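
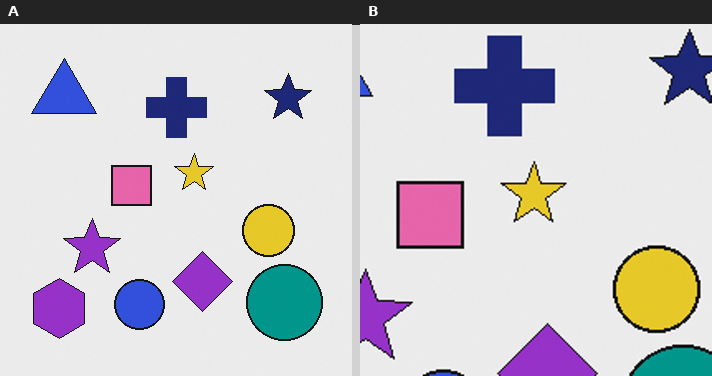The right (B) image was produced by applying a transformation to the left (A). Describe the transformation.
This is the original image cropped to a noticeably smaller region and rescaled.

The visible shapes are larger and the field of view is narrower; shapes near the original edges may be partly or wholly outside the frame — a crop-and-rescale.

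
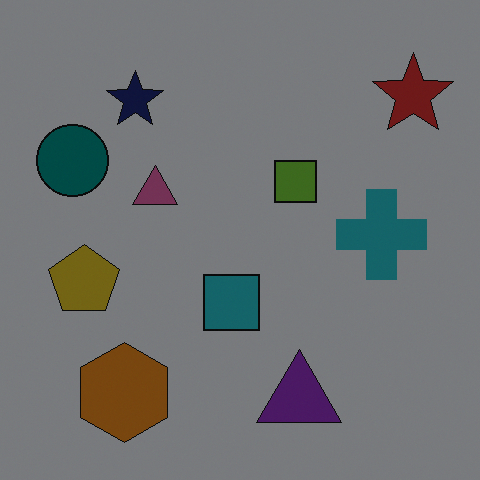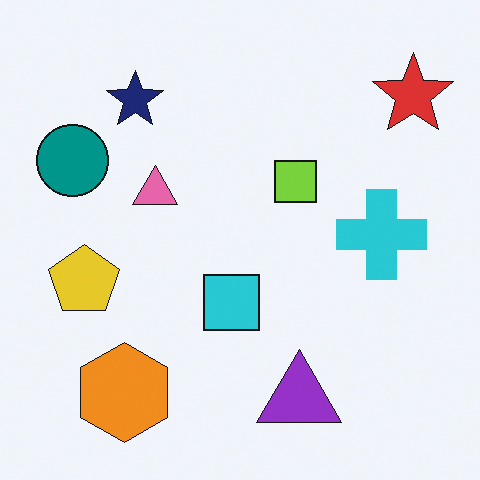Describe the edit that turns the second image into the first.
The first image is the second darkened a lot.

Every pixel — background and shapes alike — is uniformly darkened.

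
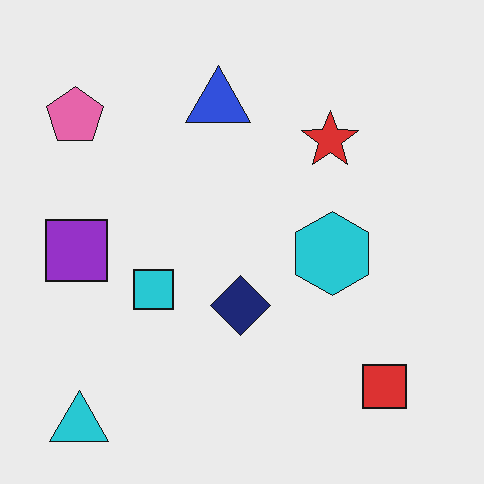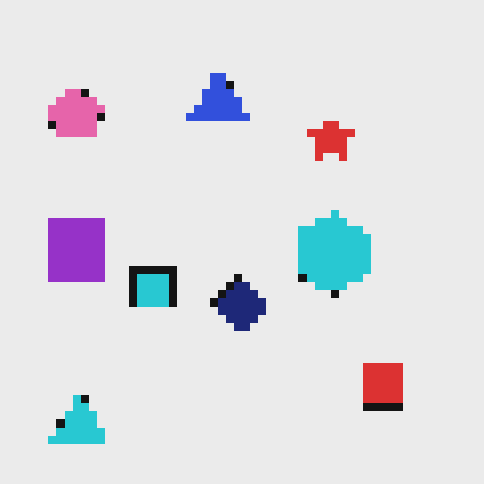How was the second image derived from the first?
The image was moderately pixelated.

Shapes are reduced to large square blocks; fine edges and outlines are lost — a downscale-then-upscale (mosaic) effect.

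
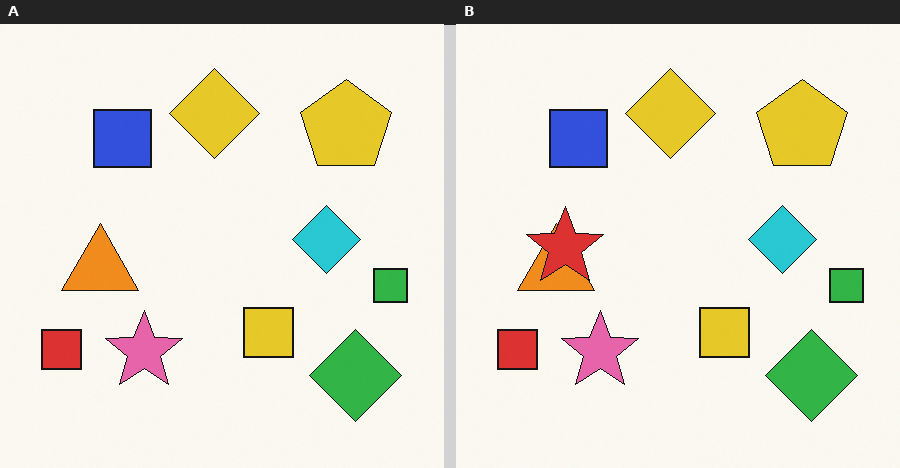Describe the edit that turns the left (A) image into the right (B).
Overlaid with an additional red star.

A red star appears in the right (B) image that is absent from the left (A).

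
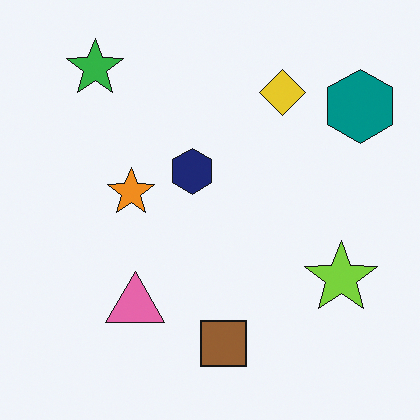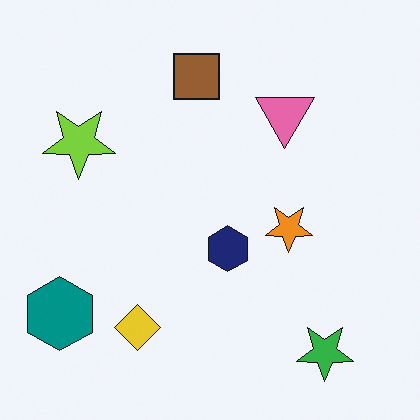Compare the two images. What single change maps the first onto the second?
Rotated 180°.

The green star sits in the top-left of the first image and the bottom-right of the second — consistent with a whole-image 180° rotation.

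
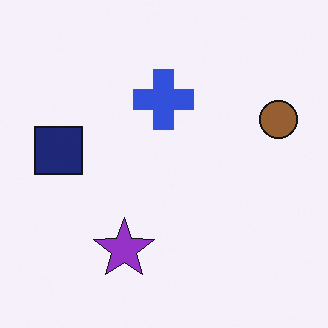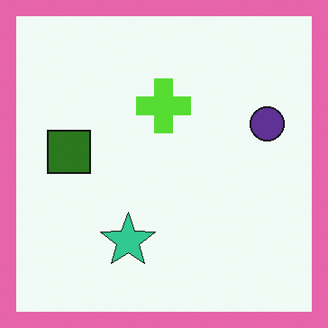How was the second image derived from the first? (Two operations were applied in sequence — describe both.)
The transformation is: hue-shifted through roughly half the color wheel, then framed with a pink border.

Every shape's color has rotated by the same amount around the hue wheel — a uniform hue shift. A solid pink frame runs around the edge of the second image, with the content slightly shrunk inside it.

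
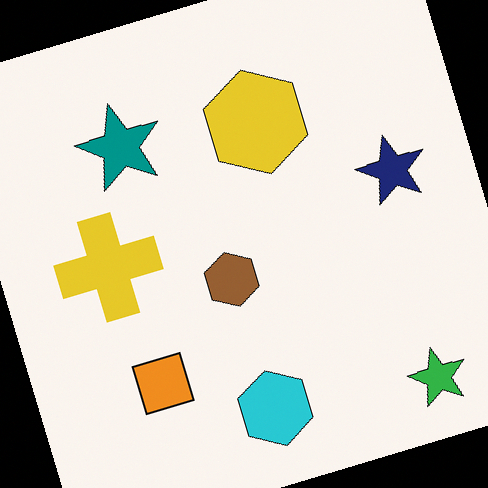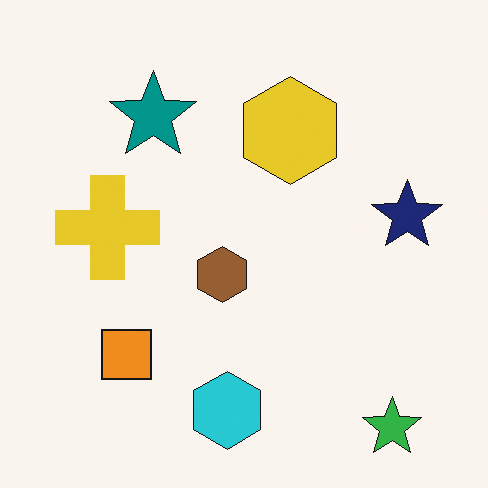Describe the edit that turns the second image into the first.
This is the original image rotated counter-clockwise by a clearly visible amount.

Every shape is tilted by the same angle and the image corners show triangular fill wedges — a whole-image rotation by a non-right angle.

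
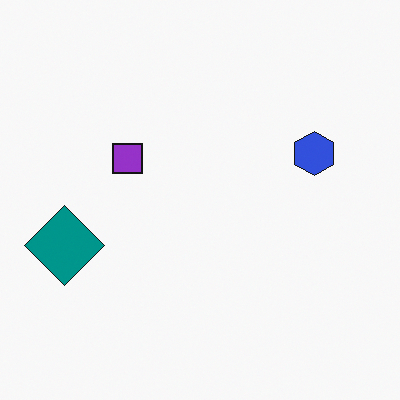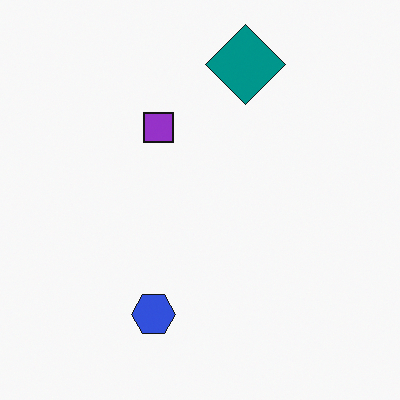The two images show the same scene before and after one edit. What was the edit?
The transformation is: transposed (reflected across the top-left ↔ bottom-right diagonal).

Shapes have swapped their row and column positions — what was in the top-right is now in the bottom-left — a diagonal reflection.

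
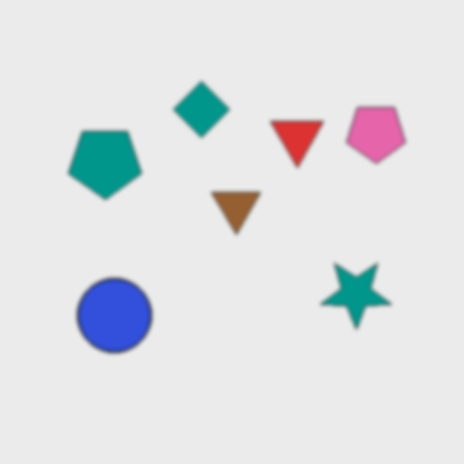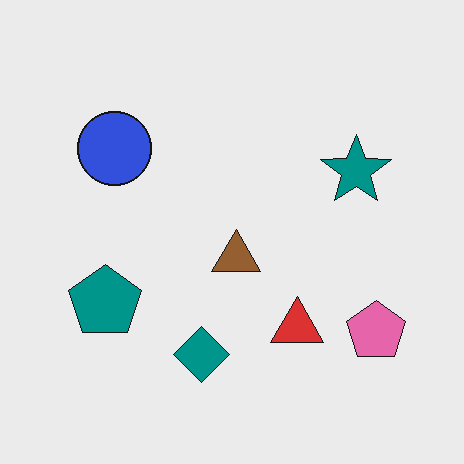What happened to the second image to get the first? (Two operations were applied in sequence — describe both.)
The first image is the second slightly softened, then flipped vertically (top ↔ bottom).

Shape edges and outlines are uniformly softened across the whole image. The teal diamond is in the bottom of the second image and the top of the first — shapes on opposite sides of the horizontal midline have swapped in a mirror flip.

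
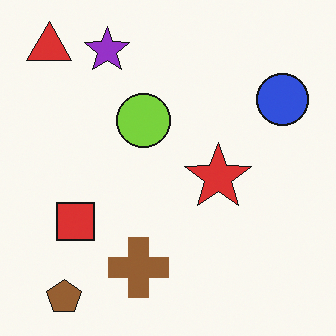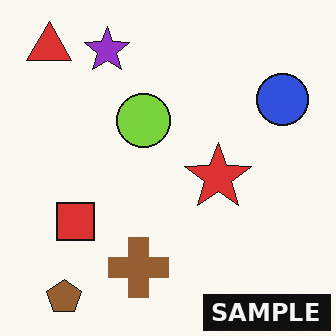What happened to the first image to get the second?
The second image is the first watermarked with the text "SAMPLE" in the lower-right corner.

A dark label reading "SAMPLE" appears in the lower-right corner.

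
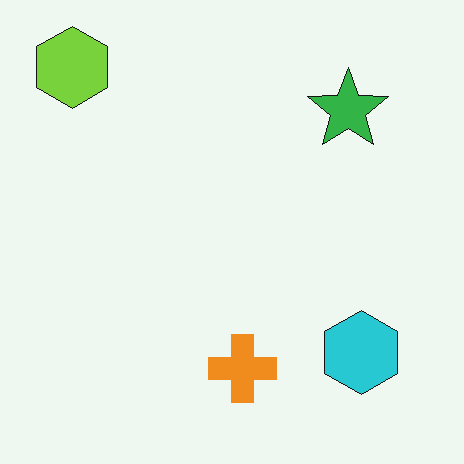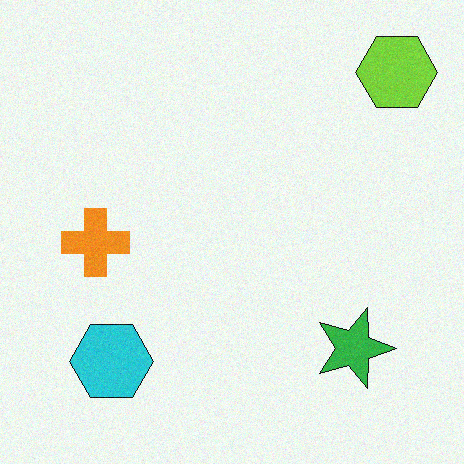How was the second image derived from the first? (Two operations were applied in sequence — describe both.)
It was rotated 90° clockwise, then degraded with a light layer of grain.

The lime hexagon sits in the top-left of the first image and the top-right of the second — consistent with a whole-image 90° clockwise rotation. Random speckle covers the whole image, including the flat background.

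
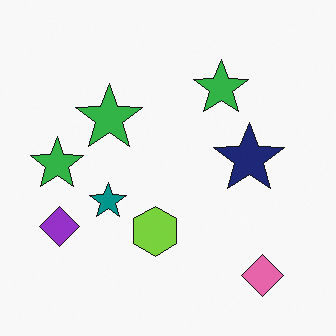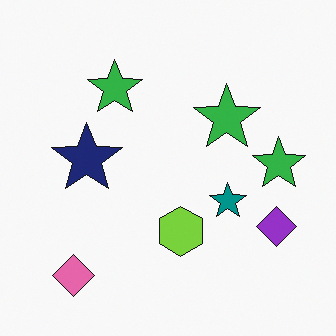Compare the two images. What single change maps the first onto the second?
It was flipped horizontally (left ↔ right).

The purple diamond is in the bottom-left of the first image and the bottom-right of the second — shapes on opposite sides of the vertical midline have swapped in a mirror flip.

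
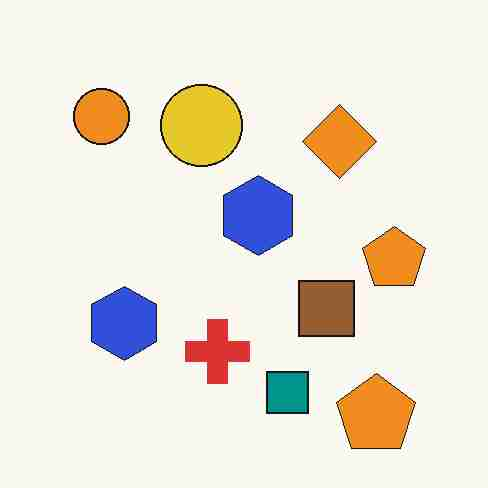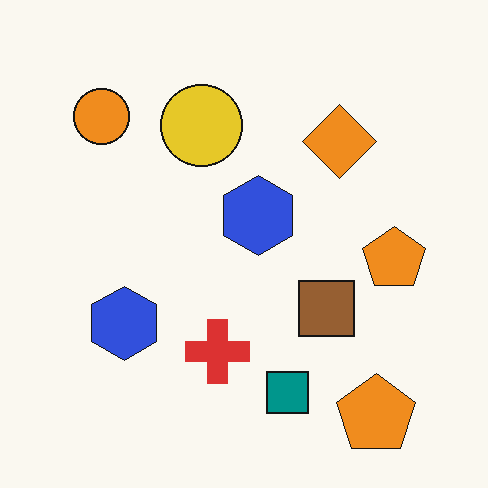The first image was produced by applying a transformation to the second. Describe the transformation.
This is the original image degraded with heavy JPEG compression.

Blocky 8×8 compression artifacts appear around shape edges and the flat background shows ringing — characteristic JPEG degradation.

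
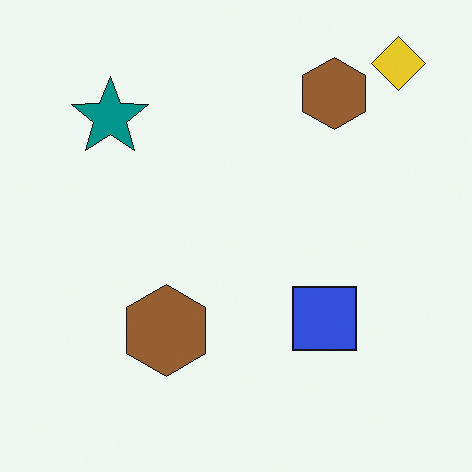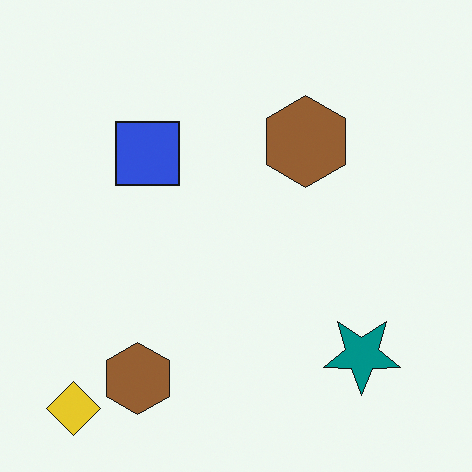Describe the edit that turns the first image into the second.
The image was rotated 180°.

The yellow diamond sits in the top-right of the first image and the bottom-left of the second — consistent with a whole-image 180° rotation.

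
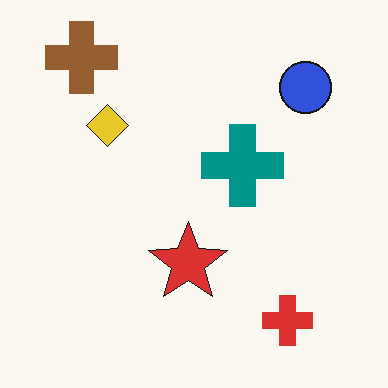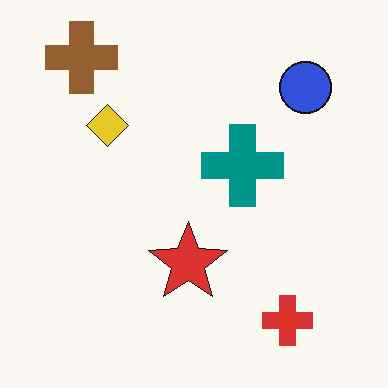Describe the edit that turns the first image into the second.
JPEG-compressed with visible artifacts.

Blocky 8×8 compression artifacts appear around shape edges and the flat background shows ringing — characteristic JPEG degradation.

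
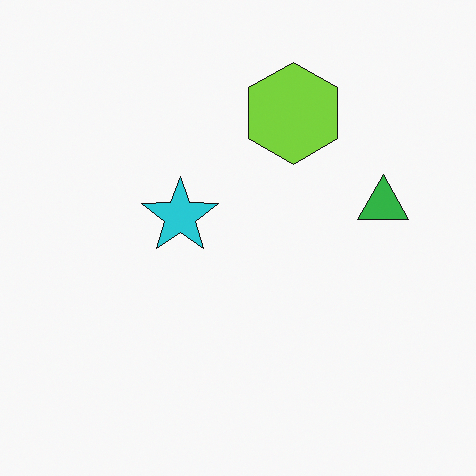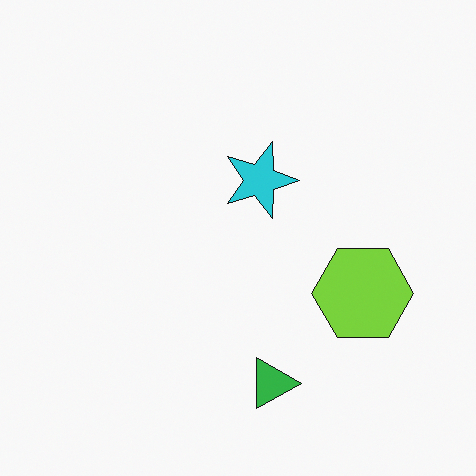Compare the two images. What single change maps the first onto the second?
It was rotated 90° clockwise.

The green triangle sits in the right of the first image and the bottom of the second — consistent with a whole-image 90° clockwise rotation.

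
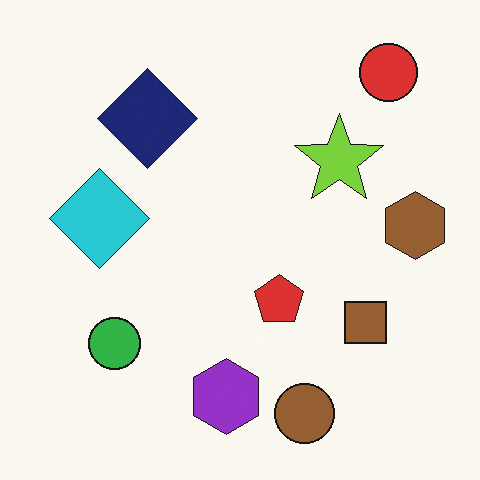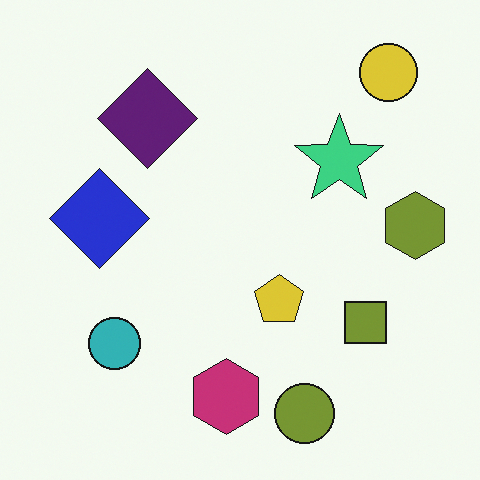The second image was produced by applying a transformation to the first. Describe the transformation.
It was hue-shifted slightly.

Every shape's color has rotated by the same amount around the hue wheel — a uniform hue shift.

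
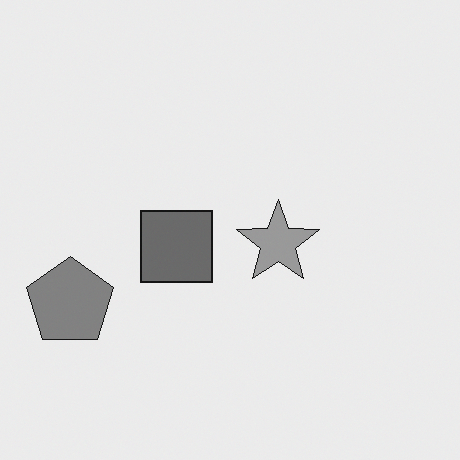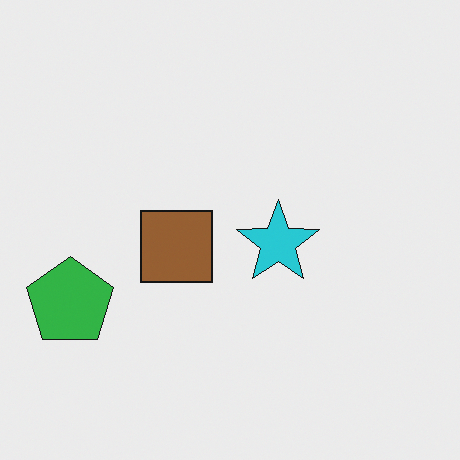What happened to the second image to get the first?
The image was converted to grayscale.

All color is removed — every shape is now a shade of grey.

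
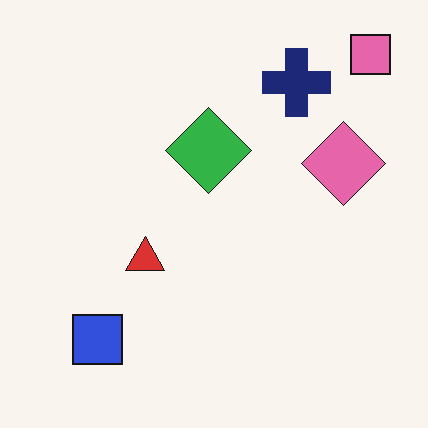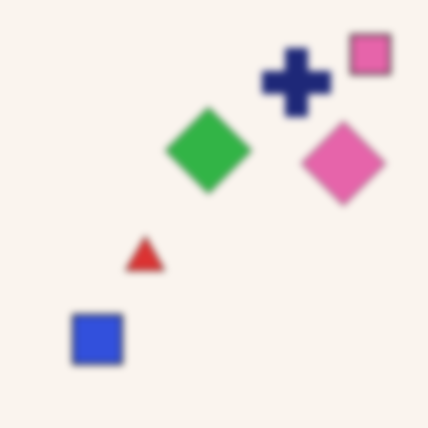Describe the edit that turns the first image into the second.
The image was moderately blurred.

Shape edges and outlines are uniformly softened across the whole image.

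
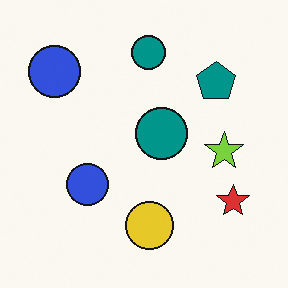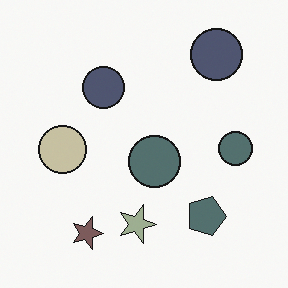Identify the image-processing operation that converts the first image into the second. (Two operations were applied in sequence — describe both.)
The transformation is: made much more muted (saturation change), then rotated 90° clockwise.

All colors are more muted and greyish — a global saturation change. The red star sits in the bottom-right of the first image and the bottom-left of the second — consistent with a whole-image 90° clockwise rotation.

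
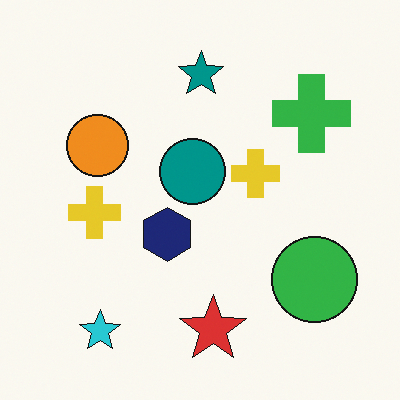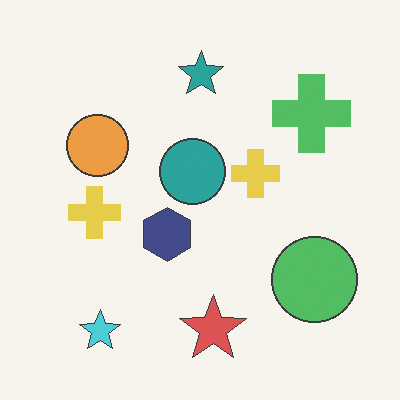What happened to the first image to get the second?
The transformation is: given slightly reduced contrast.

Tones are pushed toward mid-grey across the whole image — a global contrast change.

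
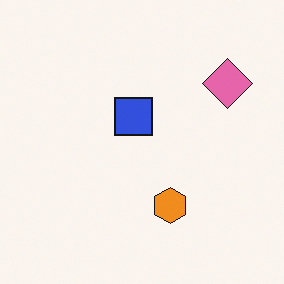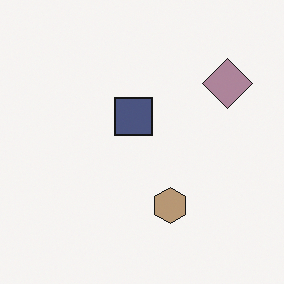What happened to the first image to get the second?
The transformation is: made much more muted (saturation change).

All colors are more muted and greyish — a global saturation change.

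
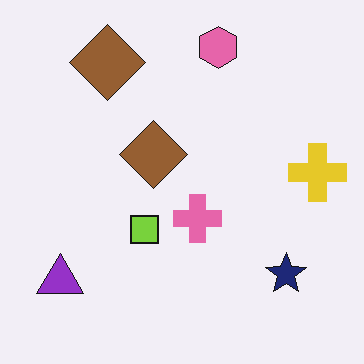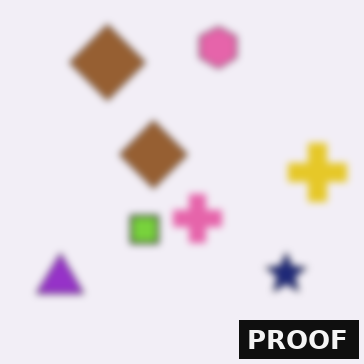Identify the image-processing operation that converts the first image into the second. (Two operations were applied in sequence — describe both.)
Moderately blurred, then watermarked with the text "PROOF" in the lower-right corner.

Shape edges and outlines are uniformly softened across the whole image. A dark label reading "PROOF" appears in the lower-right corner.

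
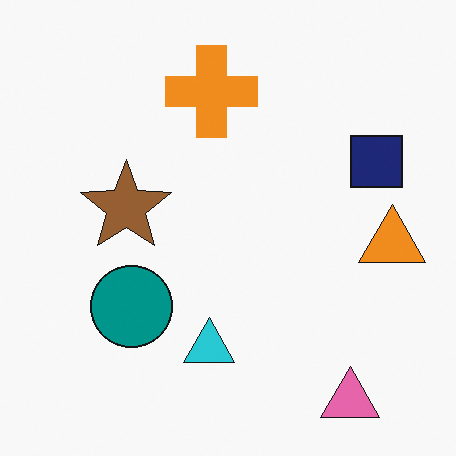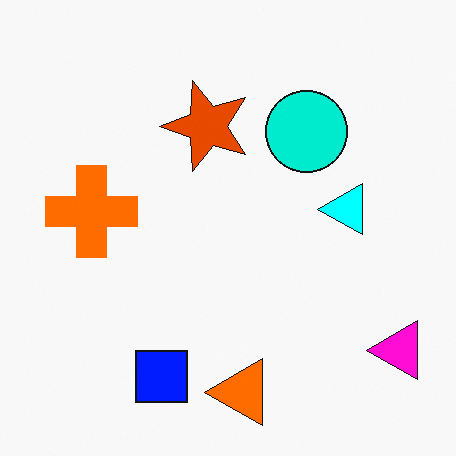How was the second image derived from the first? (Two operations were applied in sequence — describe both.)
Made much more vivid (saturation change), then transposed (reflected across the top-left ↔ bottom-right diagonal).

All colors are more vivid — a global saturation change. Shapes have swapped their row and column positions — what was in the top-right is now in the bottom-left — a diagonal reflection.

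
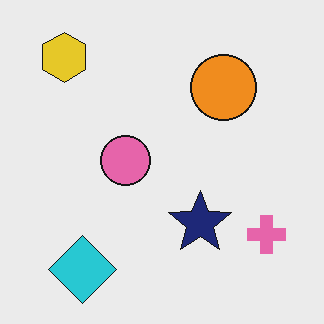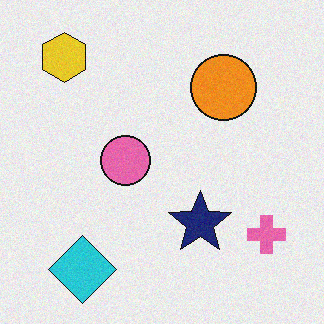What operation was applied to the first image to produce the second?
This is the original image degraded with a light layer of grain.

Random speckle covers the whole image, including the flat background.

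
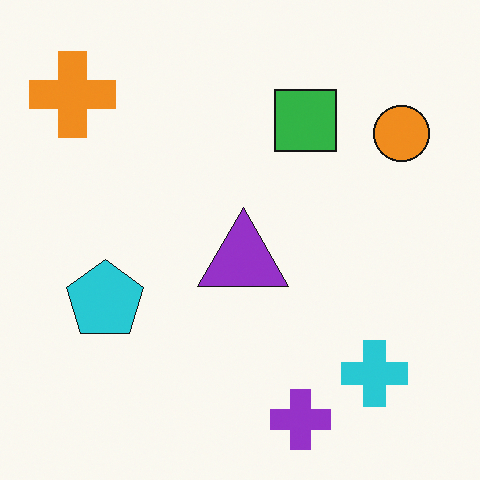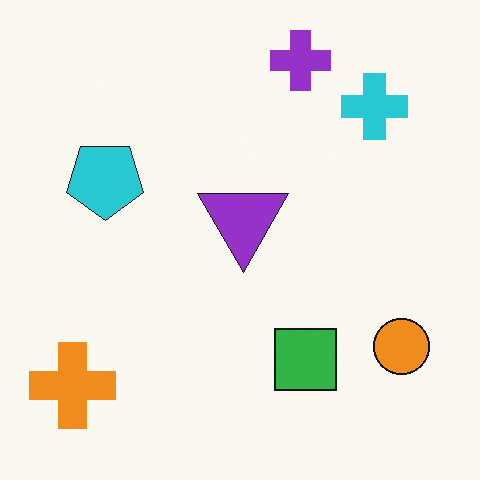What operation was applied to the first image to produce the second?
The second image is the first flipped vertically (top ↔ bottom).

The purple cross is in the bottom of the first image and the top of the second — shapes on opposite sides of the horizontal midline have swapped in a mirror flip.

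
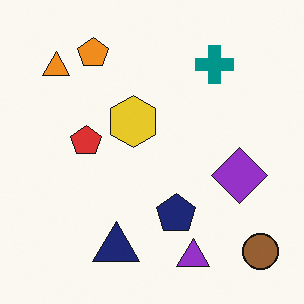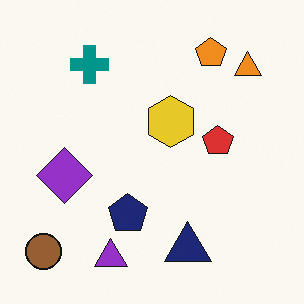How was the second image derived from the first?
This is the original image flipped horizontally (left ↔ right).

The brown circle is in the bottom-right of the first image and the bottom-left of the second — shapes on opposite sides of the vertical midline have swapped in a mirror flip.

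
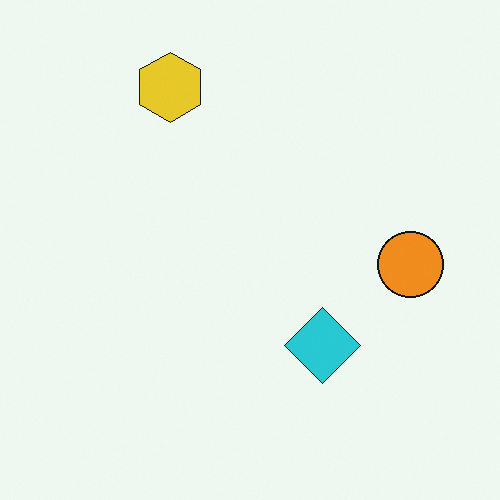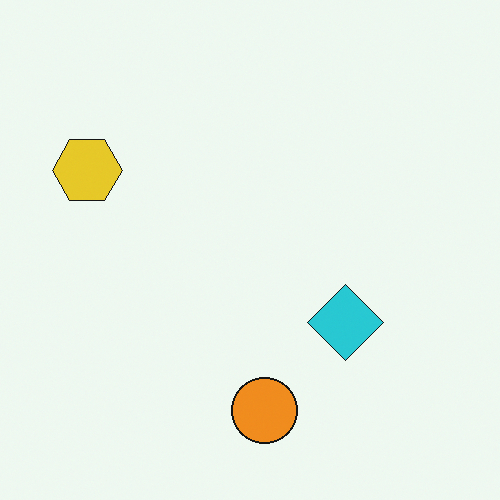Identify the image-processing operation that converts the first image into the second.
This is the original image transposed (reflected across the top-left ↔ bottom-right diagonal).

Shapes have swapped their row and column positions — what was in the top-right is now in the bottom-left — a diagonal reflection.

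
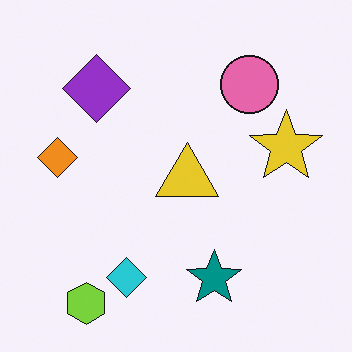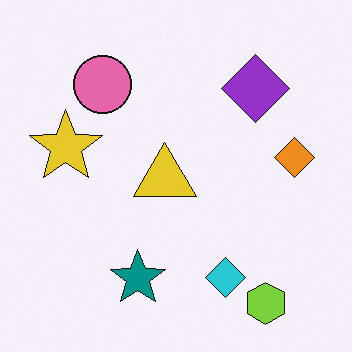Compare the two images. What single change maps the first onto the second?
The image was flipped horizontally (left ↔ right).

The orange diamond is in the left of the first image and the right of the second — shapes on opposite sides of the vertical midline have swapped in a mirror flip.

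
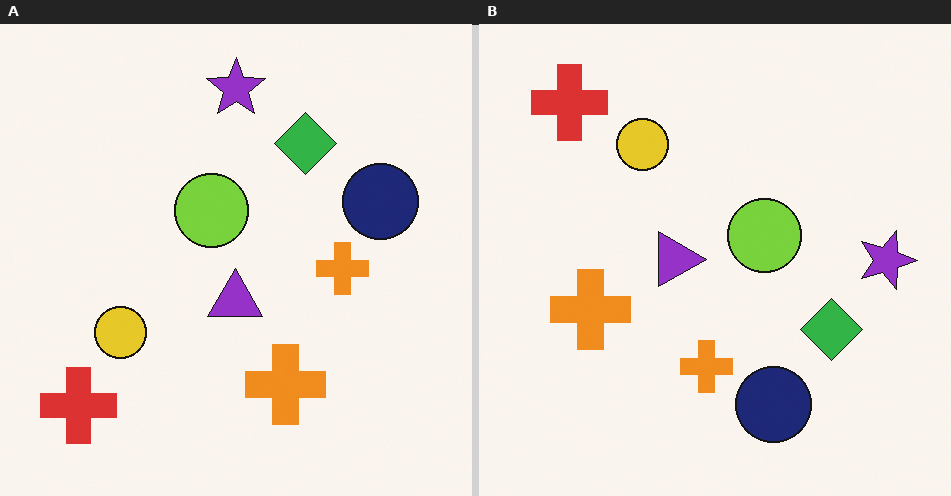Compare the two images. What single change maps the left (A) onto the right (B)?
The transformation is: rotated 90° clockwise.

The red cross sits in the bottom-left of the left (A) image and the top-left of the right (B) — consistent with a whole-image 90° clockwise rotation.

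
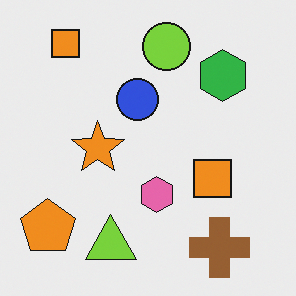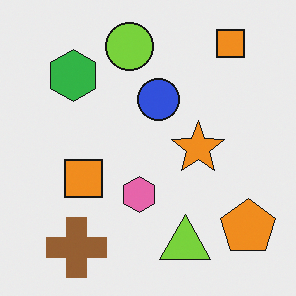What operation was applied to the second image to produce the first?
Flipped horizontally (left ↔ right).

The orange pentagon is in the bottom-right of the second image and the bottom-left of the first — shapes on opposite sides of the vertical midline have swapped in a mirror flip.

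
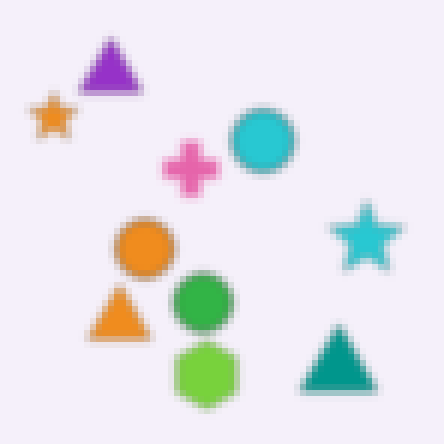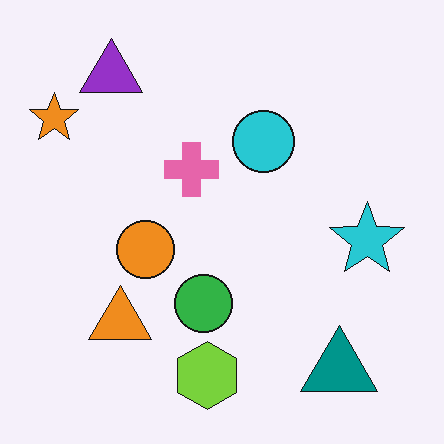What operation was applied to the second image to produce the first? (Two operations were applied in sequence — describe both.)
The first image is the second moderately blurred, then moderately pixelated.

Shape edges and outlines are uniformly softened across the whole image. Shapes are reduced to large square blocks; fine edges and outlines are lost — a downscale-then-upscale (mosaic) effect.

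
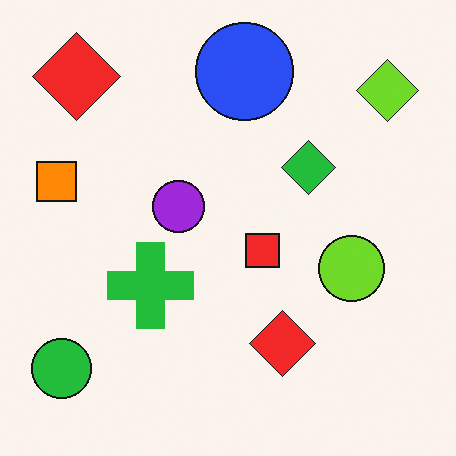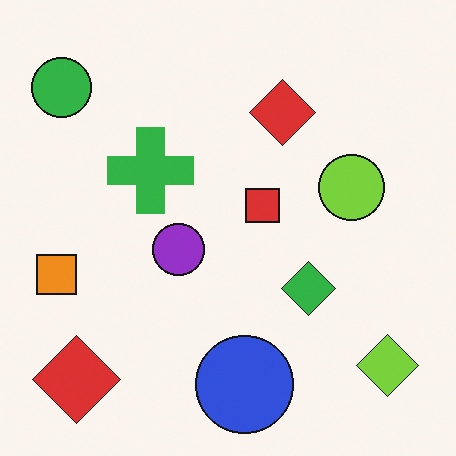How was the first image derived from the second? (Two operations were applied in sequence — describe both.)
This is the original image slightly oversaturated, then flipped vertically (top ↔ bottom).

All colors are more vivid — a global saturation change. The blue circle is in the bottom of the second image and the top of the first — shapes on opposite sides of the horizontal midline have swapped in a mirror flip.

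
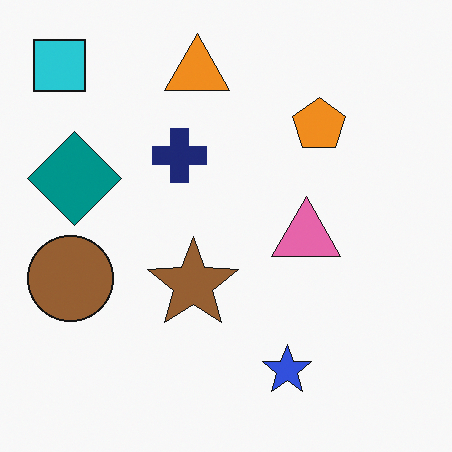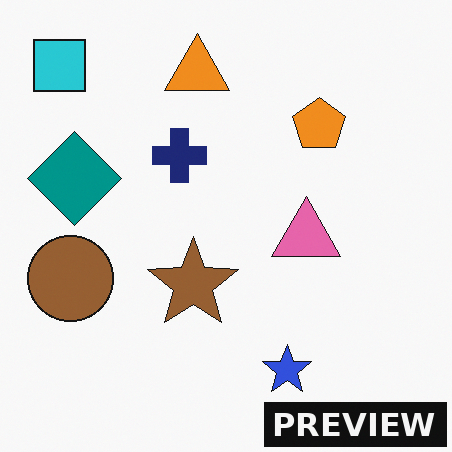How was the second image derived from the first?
The second image is the first watermarked with the text "PREVIEW" in the lower-right corner.

A dark label reading "PREVIEW" appears in the lower-right corner.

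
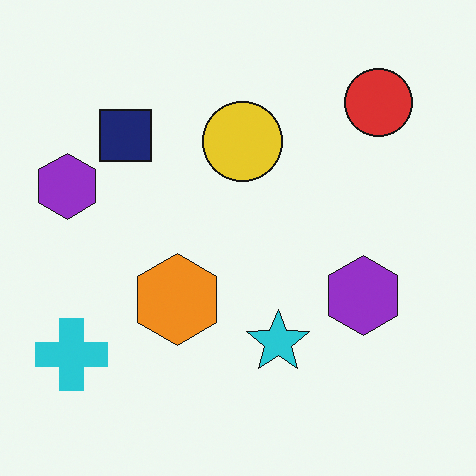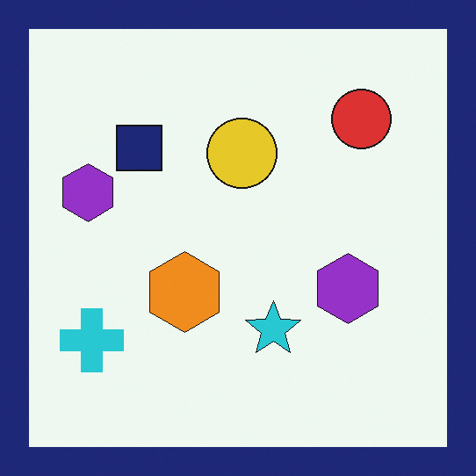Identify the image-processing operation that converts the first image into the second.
The transformation is: framed with a navy border.

A solid navy frame runs around the edge of the second image, with the content slightly shrunk inside it.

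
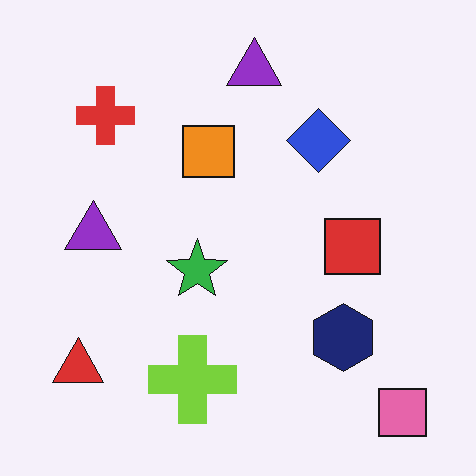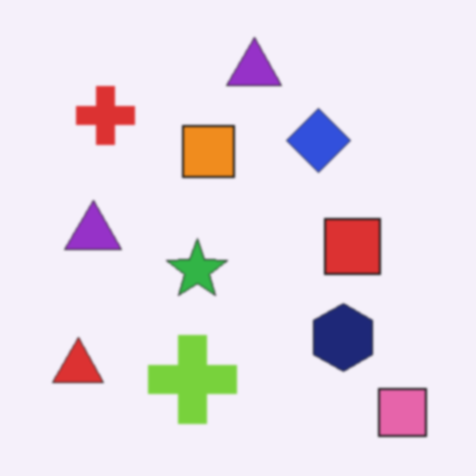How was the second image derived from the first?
The image was lightly blurred.

Shape edges and outlines are uniformly softened across the whole image.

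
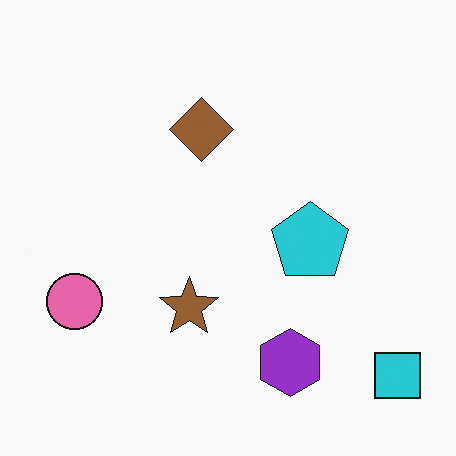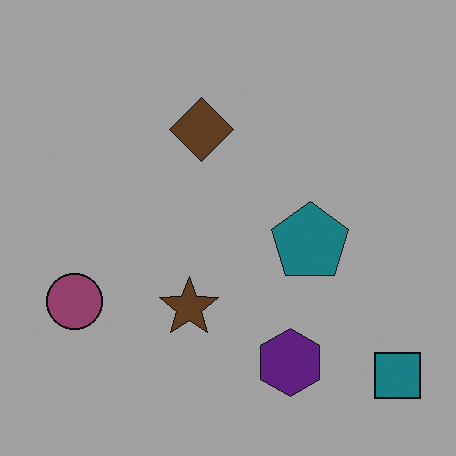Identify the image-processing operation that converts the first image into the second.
It was darkened a lot.

Every pixel — background and shapes alike — is uniformly darkened.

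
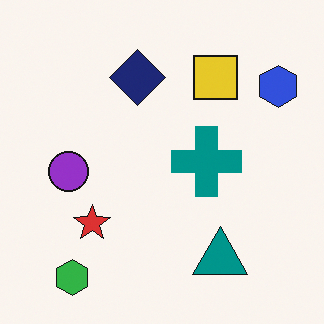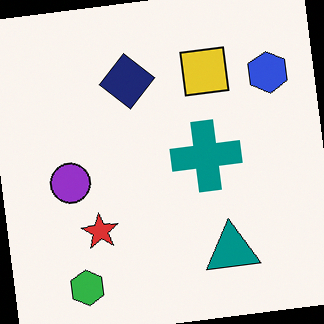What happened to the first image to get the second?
This is the original image rotated counter-clockwise by a few degrees.

Every shape is tilted by the same angle and the image corners show triangular fill wedges — a whole-image rotation by a non-right angle.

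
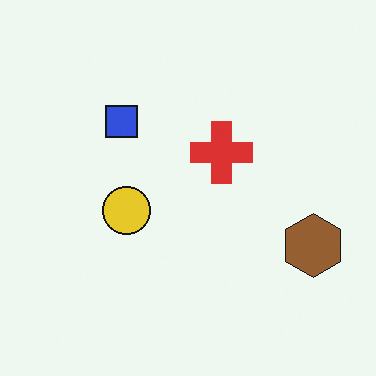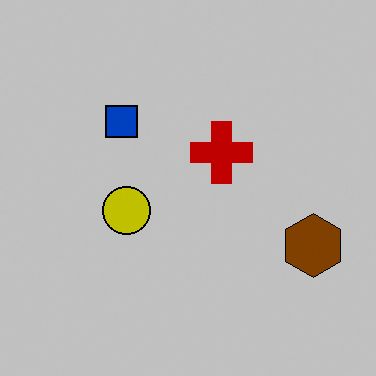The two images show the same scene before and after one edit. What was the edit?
The image was aggressively posterized.

Each flat color has snapped to a coarser quantized level — most visibly, the near-white background has dropped to a flat grey.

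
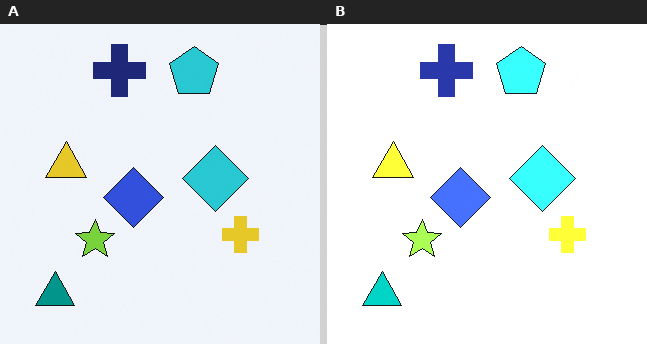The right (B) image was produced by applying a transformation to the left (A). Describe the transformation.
It was brightened a lot.

Every pixel — background and shapes alike — is uniformly brightened.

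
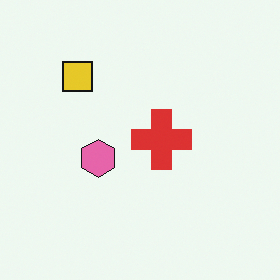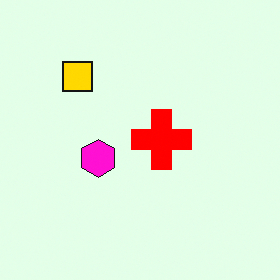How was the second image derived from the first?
The transformation is: heavily oversaturated.

All colors are more vivid — a global saturation change.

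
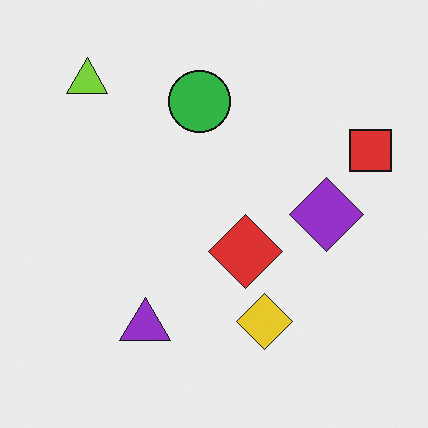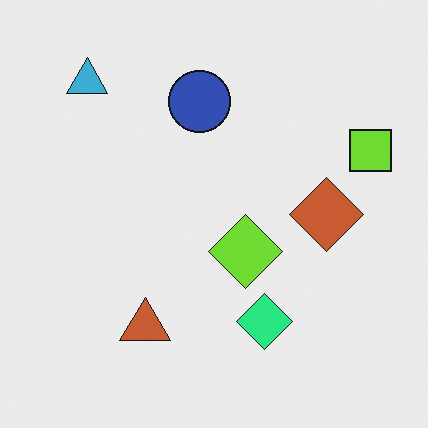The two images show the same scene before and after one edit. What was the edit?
The second image is the first hue-shifted noticeably.

Every shape's color has rotated by the same amount around the hue wheel — a uniform hue shift.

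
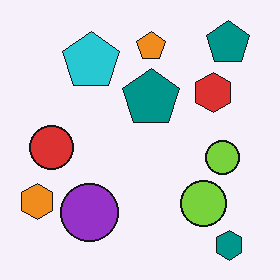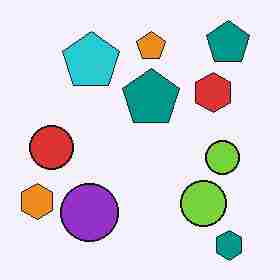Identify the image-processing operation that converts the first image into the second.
This is the original image degraded with heavy JPEG compression.

Blocky 8×8 compression artifacts appear around shape edges and the flat background shows ringing — characteristic JPEG degradation.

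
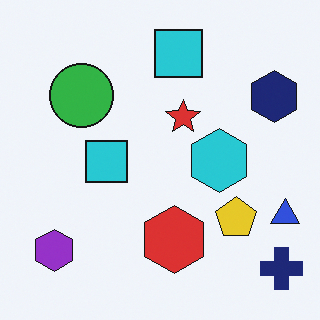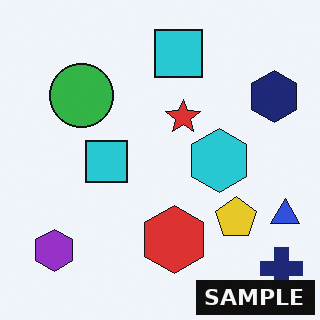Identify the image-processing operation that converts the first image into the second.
Watermarked with the text "SAMPLE" in the lower-right corner.

A dark label reading "SAMPLE" appears in the lower-right corner.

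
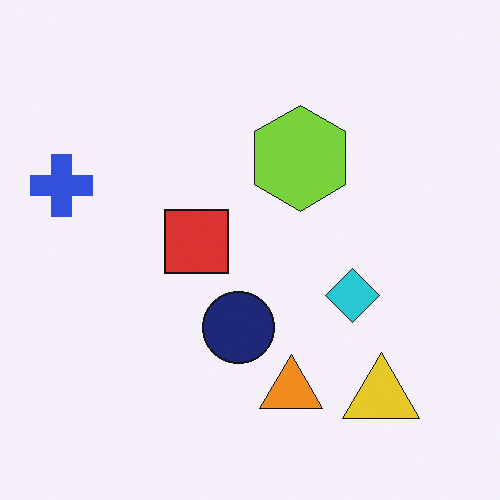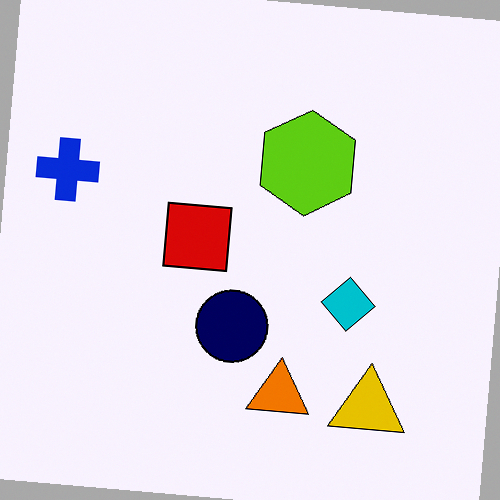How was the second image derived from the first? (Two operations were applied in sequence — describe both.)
It was rotated clockwise by a slight angle, then given slightly increased contrast.

Every shape is tilted by the same angle and the image corners show triangular fill wedges — a whole-image rotation by a non-right angle. Tones are pushed away from mid-grey across the whole image — a global contrast change.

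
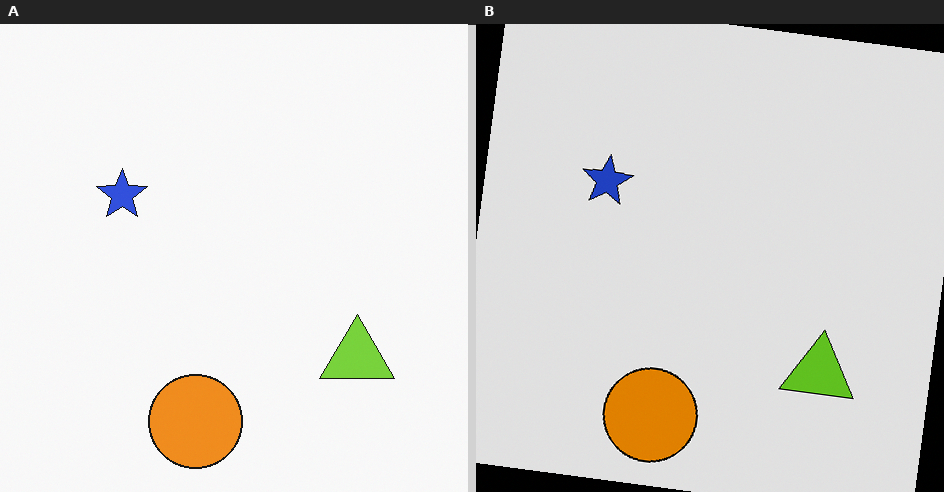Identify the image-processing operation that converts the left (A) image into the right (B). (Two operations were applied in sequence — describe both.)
The transformation is: moderately posterized, then rotated clockwise by a slight angle.

Each flat color has snapped to a coarser quantized level — most visibly, the near-white background has dropped to a flat grey. Every shape is tilted by the same angle and the image corners show triangular fill wedges — a whole-image rotation by a non-right angle.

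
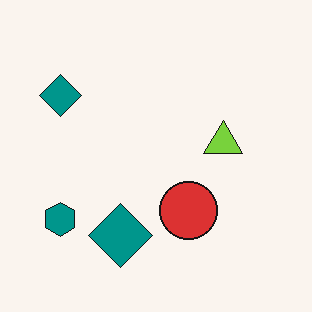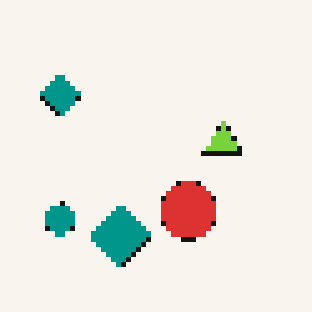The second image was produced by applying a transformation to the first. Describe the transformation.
It was mildly pixelated.

Shapes are reduced to large square blocks; fine edges and outlines are lost — a downscale-then-upscale (mosaic) effect.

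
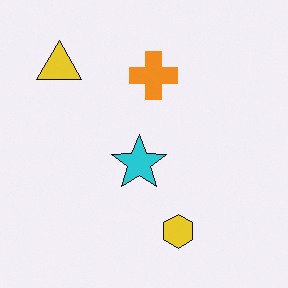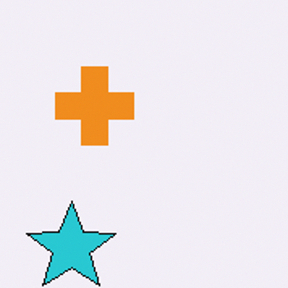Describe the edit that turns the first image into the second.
It was cropped slightly and scaled back up.

The visible shapes are larger and the field of view is narrower; shapes near the original edges may be partly or wholly outside the frame — a crop-and-rescale.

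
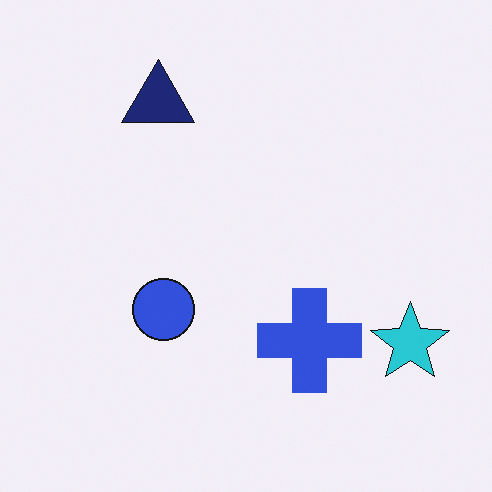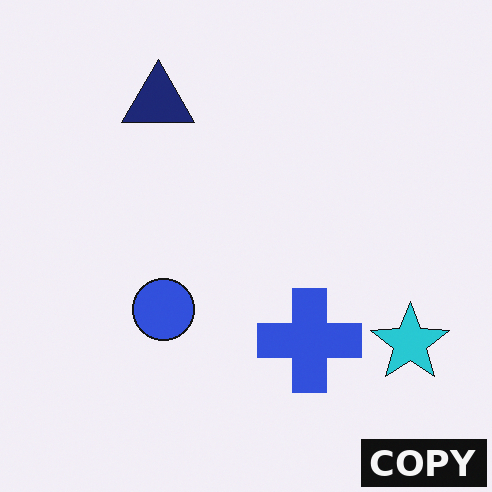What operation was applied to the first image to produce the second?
This is the original image watermarked with the text "COPY" in the lower-right corner.

A dark label reading "COPY" appears in the lower-right corner.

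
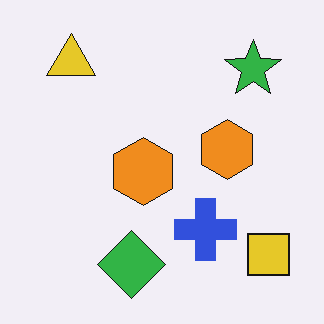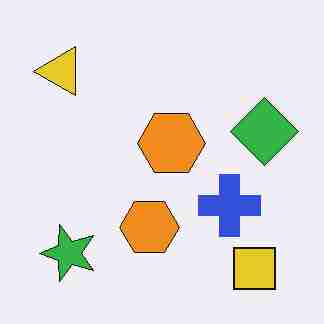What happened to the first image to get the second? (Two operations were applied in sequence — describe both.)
This is the original image heavily JPEG-compressed with obvious blocking artifacts, then transposed (reflected across the top-left ↔ bottom-right diagonal).

Blocky 8×8 compression artifacts appear around shape edges and the flat background shows ringing — characteristic JPEG degradation. Shapes have swapped their row and column positions — what was in the top-right is now in the bottom-left — a diagonal reflection.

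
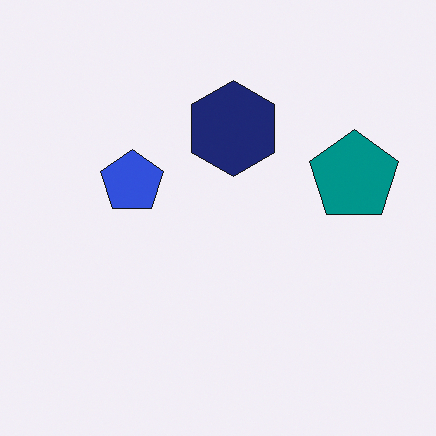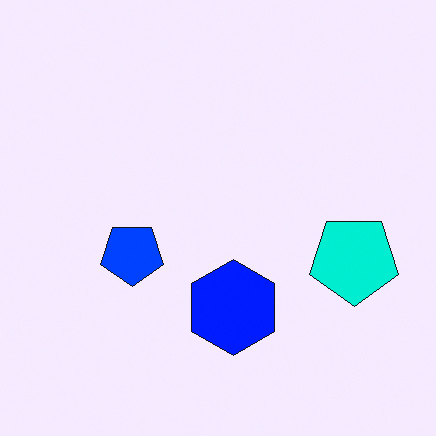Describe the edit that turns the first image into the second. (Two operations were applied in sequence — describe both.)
The transformation is: made much more vivid (saturation change), then flipped vertically (top ↔ bottom).

All colors are more vivid — a global saturation change. The navy hexagon is in the top of the first image and the bottom of the second — shapes on opposite sides of the horizontal midline have swapped in a mirror flip.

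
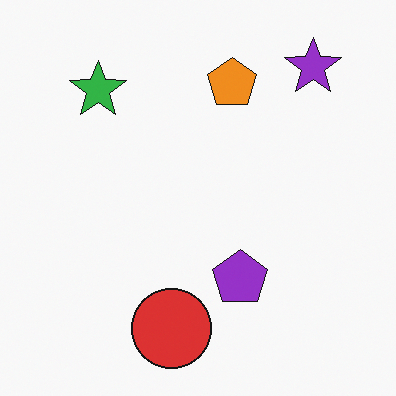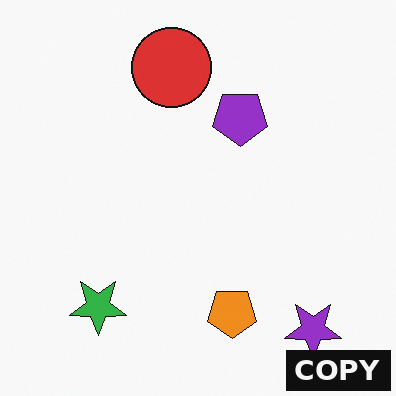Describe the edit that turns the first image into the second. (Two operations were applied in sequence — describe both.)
The image was flipped vertically (top ↔ bottom), then watermarked with the text "COPY" in the lower-right corner.

The purple star is in the top-right of the first image and the bottom-right of the second — shapes on opposite sides of the horizontal midline have swapped in a mirror flip. A dark label reading "COPY" appears in the lower-right corner.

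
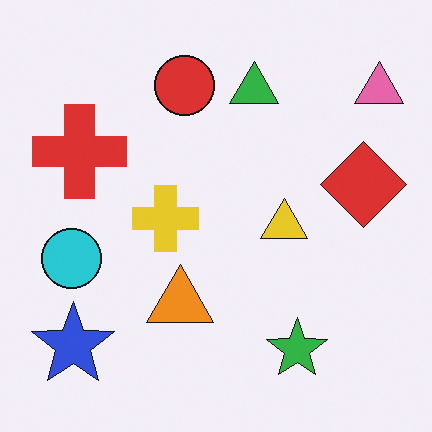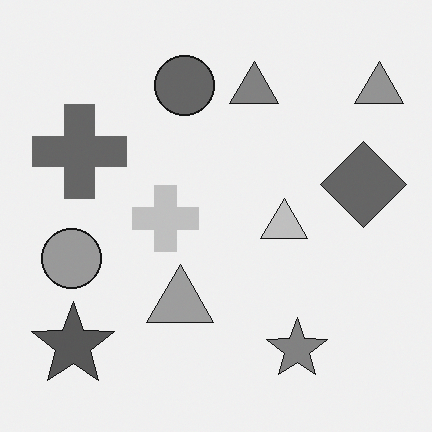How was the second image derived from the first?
Converted to grayscale.

All color is removed — every shape is now a shade of grey.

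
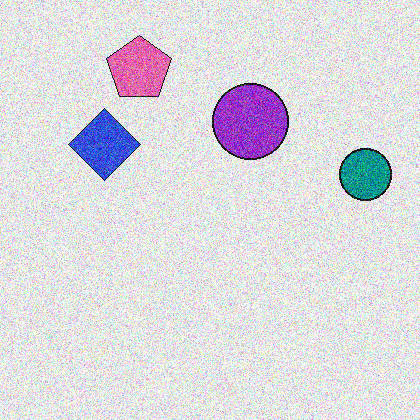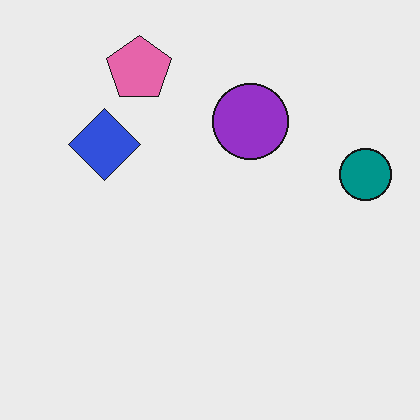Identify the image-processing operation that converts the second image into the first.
This is the original image degraded with a thick layer of grain.

Random speckle covers the whole image, including the flat background.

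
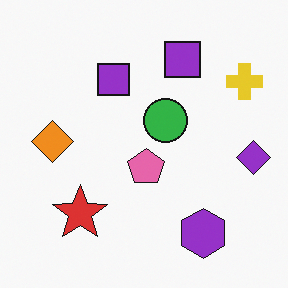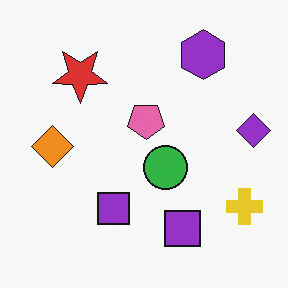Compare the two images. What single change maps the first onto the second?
Flipped vertically (top ↔ bottom).

The purple hexagon is in the bottom-right of the first image and the top-right of the second — shapes on opposite sides of the horizontal midline have swapped in a mirror flip.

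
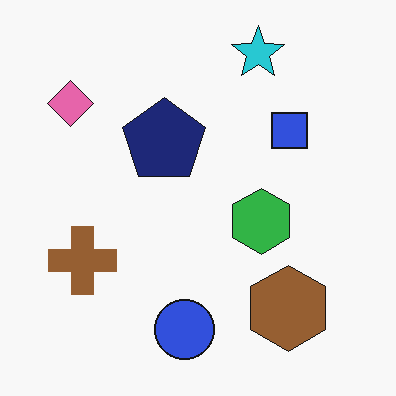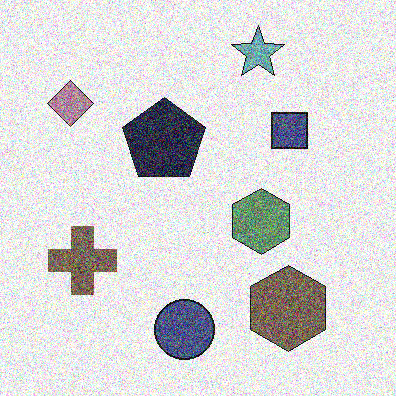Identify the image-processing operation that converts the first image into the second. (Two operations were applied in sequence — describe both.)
The image was made much more muted (saturation change), then degraded with strong gaussian noise.

All colors are more muted and greyish — a global saturation change. Random speckle covers the whole image, including the flat background.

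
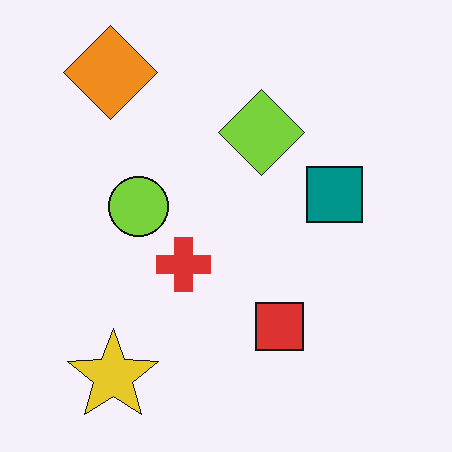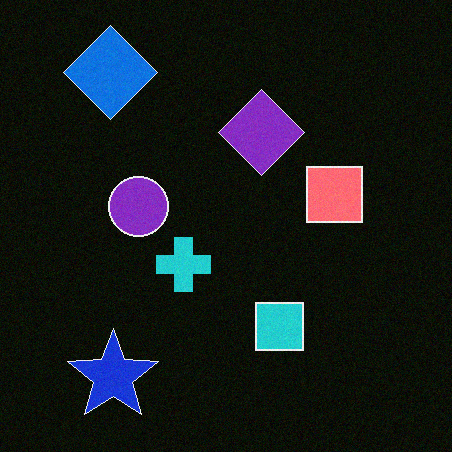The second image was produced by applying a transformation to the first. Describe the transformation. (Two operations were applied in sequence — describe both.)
The transformation is: color-inverted (negative), then degraded with subtle gaussian noise.

The light background has become dark and every shape's color is its complement — a photographic negative. Random speckle covers the whole image, including the flat background.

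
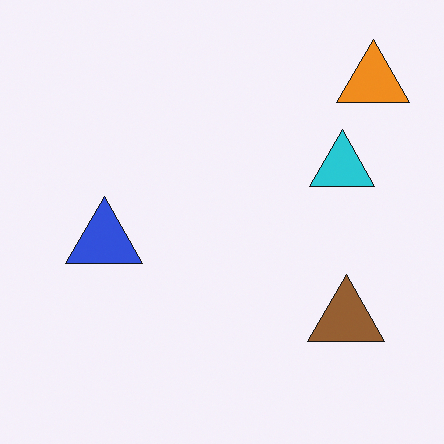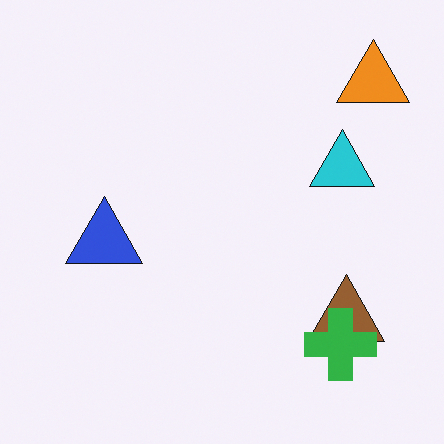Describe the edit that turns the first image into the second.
It was overlaid with an additional green cross.

A green cross appears in the second image that is absent from the first.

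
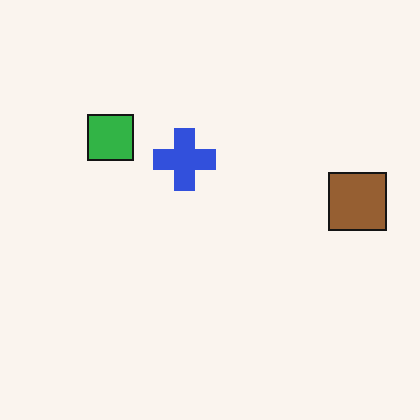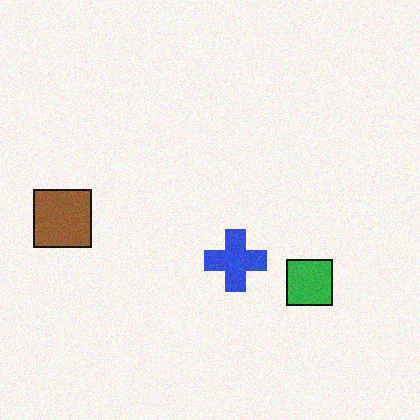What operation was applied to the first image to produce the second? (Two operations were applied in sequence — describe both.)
The transformation is: degraded with a light layer of grain, then rotated 180°.

Random speckle covers the whole image, including the flat background. The brown square sits in the right of the first image and the left of the second — consistent with a whole-image 180° rotation.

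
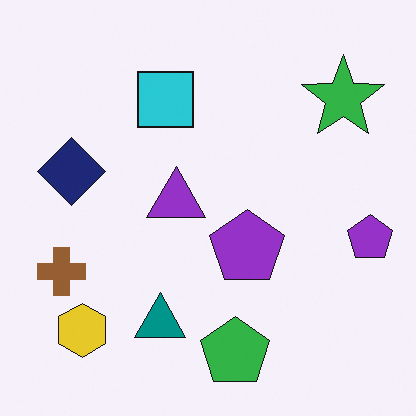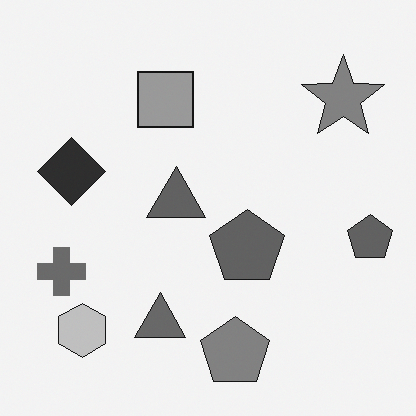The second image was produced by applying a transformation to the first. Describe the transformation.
This is the original image converted to grayscale.

All color is removed — every shape is now a shade of grey.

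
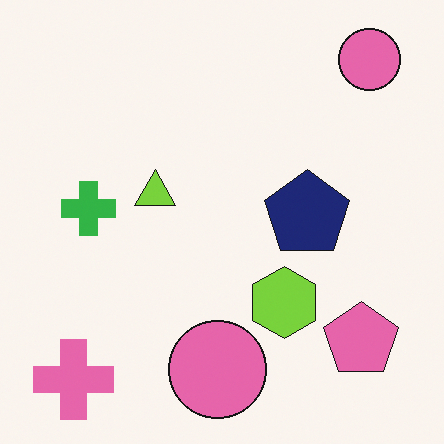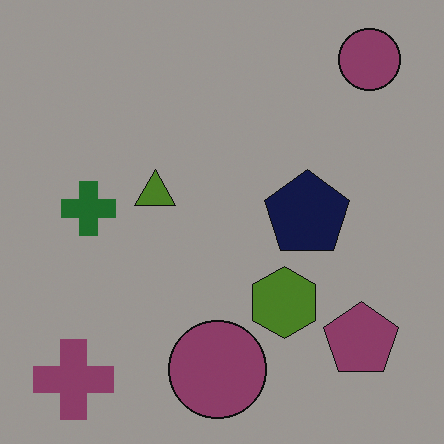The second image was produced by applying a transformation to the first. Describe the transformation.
The second image is the first darkened a lot.

Every pixel — background and shapes alike — is uniformly darkened.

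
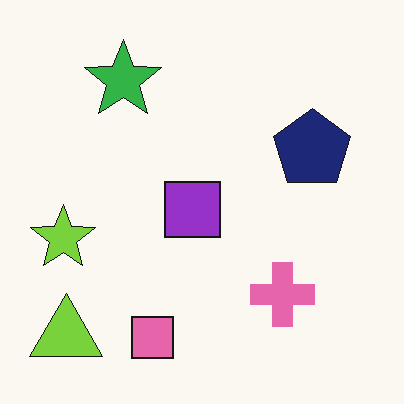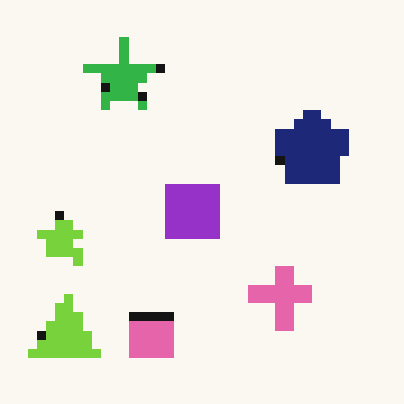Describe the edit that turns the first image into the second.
The transformation is: coarsely pixelated.

Shapes are reduced to large square blocks; fine edges and outlines are lost — a downscale-then-upscale (mosaic) effect.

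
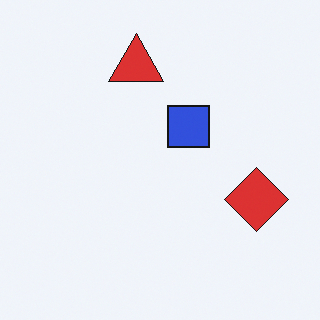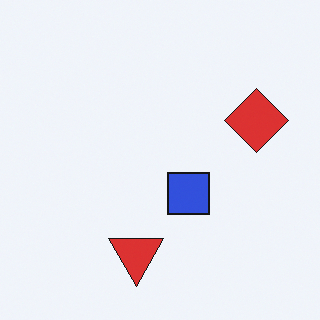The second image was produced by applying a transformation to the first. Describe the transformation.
The image was flipped vertically (top ↔ bottom).

The red triangle is in the top of the first image and the bottom of the second — shapes on opposite sides of the horizontal midline have swapped in a mirror flip.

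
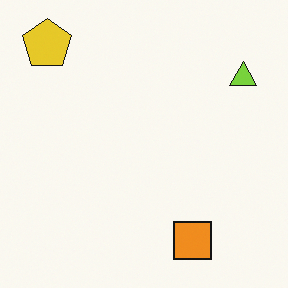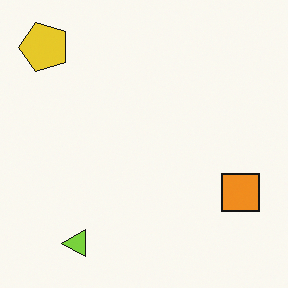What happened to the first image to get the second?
Transposed (reflected across the top-left ↔ bottom-right diagonal).

Shapes have swapped their row and column positions — what was in the top-right is now in the bottom-left — a diagonal reflection.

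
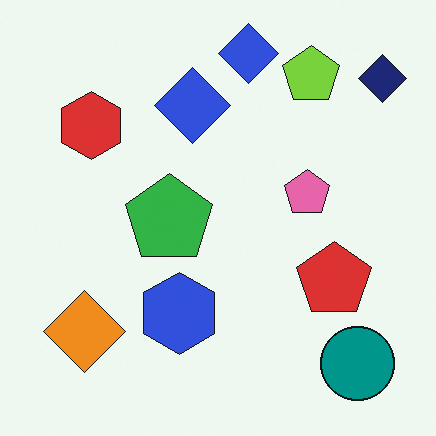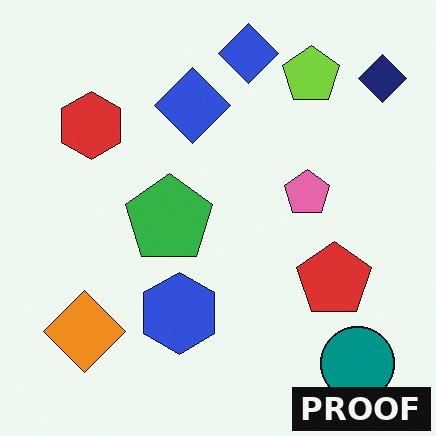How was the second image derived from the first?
The image was watermarked with the text "PROOF" in the lower-right corner.

A dark label reading "PROOF" appears in the lower-right corner.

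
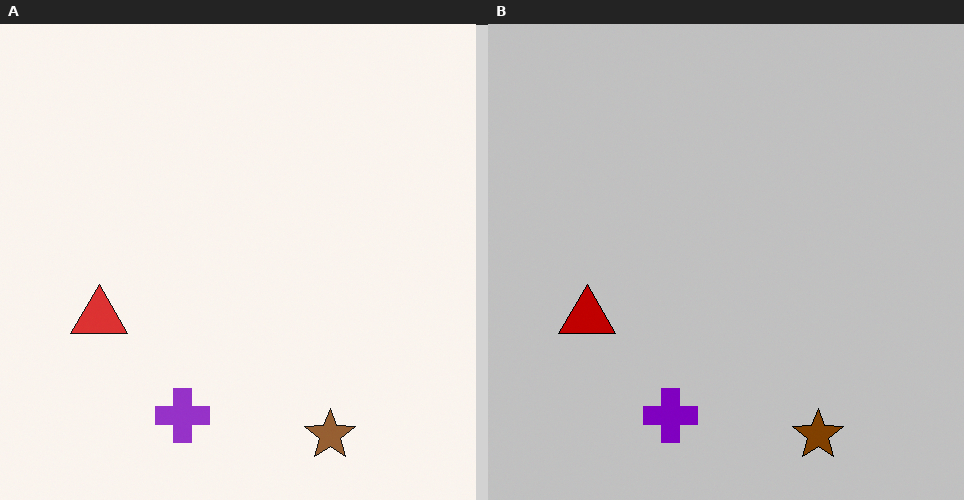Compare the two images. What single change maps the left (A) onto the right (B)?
Heavily posterized to just a handful of flat colors.

Each flat color has snapped to a coarser quantized level — most visibly, the near-white background has dropped to a flat grey.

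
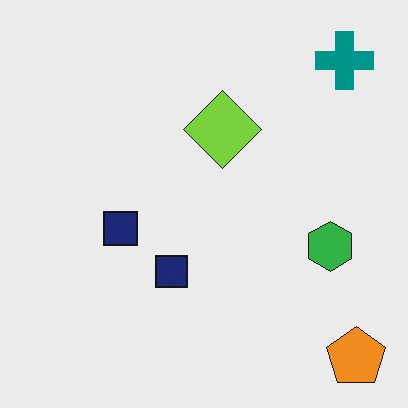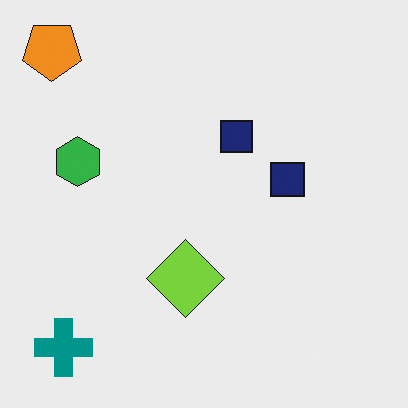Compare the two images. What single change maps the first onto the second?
Rotated 180°.

The orange pentagon sits in the bottom-right of the first image and the top-left of the second — consistent with a whole-image 180° rotation.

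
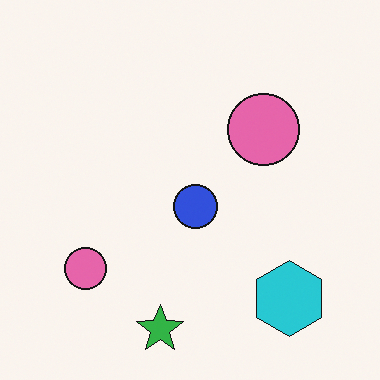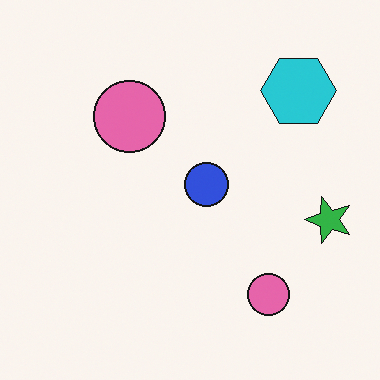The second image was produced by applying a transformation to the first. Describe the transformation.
It was rotated 90° counter-clockwise.

The cyan hexagon sits in the bottom-right of the first image and the top-right of the second — consistent with a whole-image 90° counter-clockwise rotation.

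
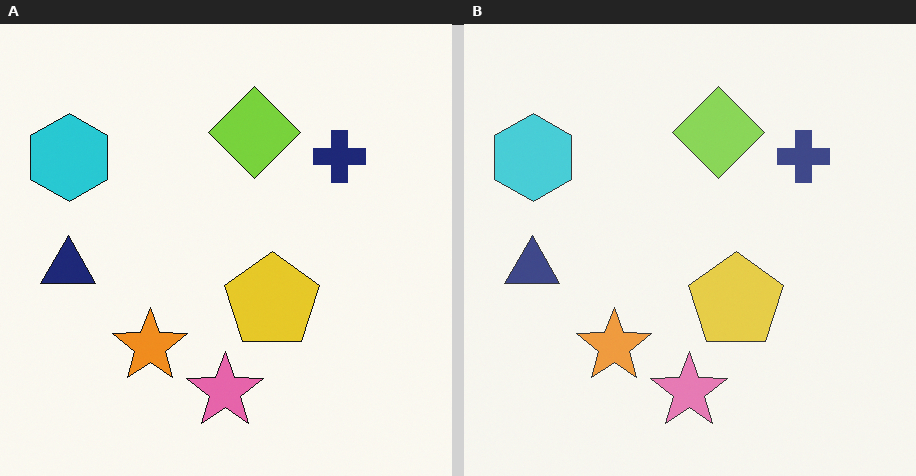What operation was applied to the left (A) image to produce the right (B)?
The right (B) image is the left (A) given slightly reduced contrast.

Tones are pushed toward mid-grey across the whole image — a global contrast change.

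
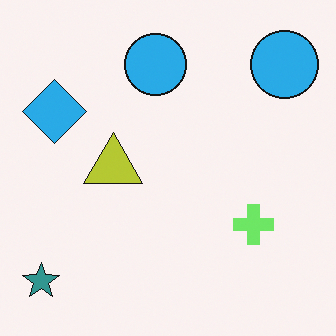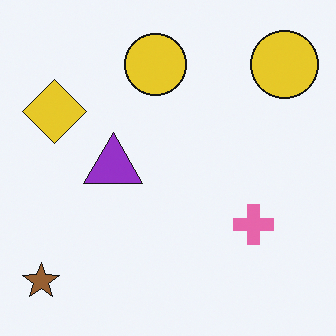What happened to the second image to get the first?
This is the original image hue-shifted through roughly a third of the color wheel.

Every shape's color has rotated by the same amount around the hue wheel — a uniform hue shift.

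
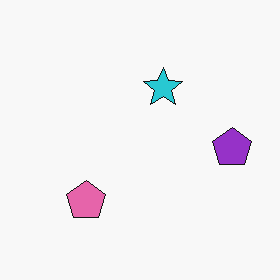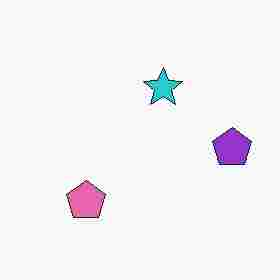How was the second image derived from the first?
It was degraded with heavy JPEG compression.

Blocky 8×8 compression artifacts appear around shape edges and the flat background shows ringing — characteristic JPEG degradation.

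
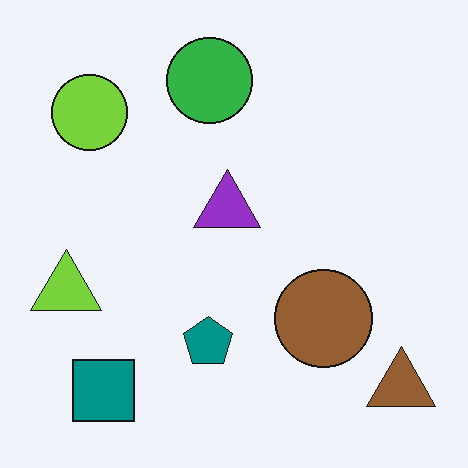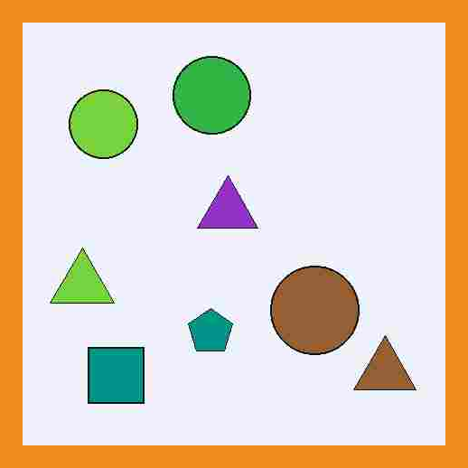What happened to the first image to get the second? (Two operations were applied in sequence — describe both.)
The second image is the first degraded with heavy JPEG compression, then framed with a orange border.

Blocky 8×8 compression artifacts appear around shape edges and the flat background shows ringing — characteristic JPEG degradation. A solid orange frame runs around the edge of the second image, with the content slightly shrunk inside it.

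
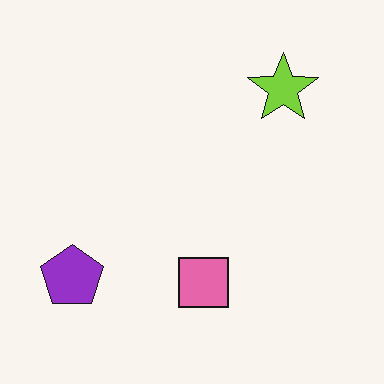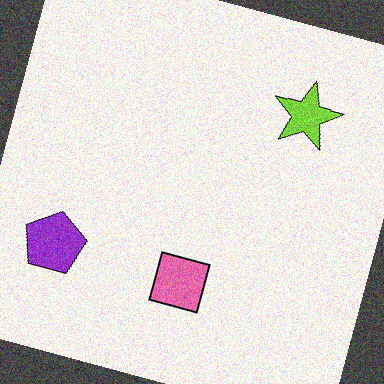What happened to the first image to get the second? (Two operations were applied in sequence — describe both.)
The image was rotated clockwise by a clearly visible amount, then degraded with moderate additive noise.

Every shape is tilted by the same angle and the image corners show triangular fill wedges — a whole-image rotation by a non-right angle. Random speckle covers the whole image, including the flat background.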